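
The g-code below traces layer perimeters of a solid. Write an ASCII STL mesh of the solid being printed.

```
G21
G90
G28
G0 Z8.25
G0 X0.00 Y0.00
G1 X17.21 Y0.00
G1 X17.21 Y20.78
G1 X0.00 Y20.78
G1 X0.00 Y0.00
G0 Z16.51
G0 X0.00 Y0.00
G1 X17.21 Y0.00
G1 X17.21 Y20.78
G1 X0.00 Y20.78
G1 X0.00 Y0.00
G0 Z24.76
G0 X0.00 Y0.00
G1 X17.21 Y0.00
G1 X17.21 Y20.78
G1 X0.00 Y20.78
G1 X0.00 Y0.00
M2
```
solid part
  facet normal 0.0000 0.0000 -1.0000
    outer loop
      vertex 17.21 20.78 0.00
      vertex 17.21 0.00 0.00
      vertex 0.00 0.00 0.00
    endloop
  endfacet
  facet normal 0.0000 0.0000 -1.0000
    outer loop
      vertex 0.00 20.78 0.00
      vertex 17.21 20.78 0.00
      vertex 0.00 0.00 0.00
    endloop
  endfacet
  facet normal 0.0000 0.0000 1.0000
    outer loop
      vertex 0.00 0.00 24.76
      vertex 17.21 0.00 24.76
      vertex 17.21 20.78 24.76
    endloop
  endfacet
  facet normal 0.0000 0.0000 1.0000
    outer loop
      vertex 0.00 0.00 24.76
      vertex 17.21 20.78 24.76
      vertex 0.00 20.78 24.76
    endloop
  endfacet
  facet normal 0.0000 -1.0000 0.0000
    outer loop
      vertex 0.00 0.00 0.00
      vertex 17.21 0.00 0.00
      vertex 17.21 0.00 24.76
    endloop
  endfacet
  facet normal 0.0000 -1.0000 0.0000
    outer loop
      vertex 0.00 0.00 0.00
      vertex 17.21 0.00 24.76
      vertex 0.00 0.00 24.76
    endloop
  endfacet
  facet normal 0.0000 1.0000 0.0000
    outer loop
      vertex 17.21 20.78 24.76
      vertex 17.21 20.78 0.00
      vertex 0.00 20.78 0.00
    endloop
  endfacet
  facet normal 0.0000 1.0000 0.0000
    outer loop
      vertex 0.00 20.78 24.76
      vertex 17.21 20.78 24.76
      vertex 0.00 20.78 0.00
    endloop
  endfacet
  facet normal -1.0000 0.0000 0.0000
    outer loop
      vertex 0.00 20.78 24.76
      vertex 0.00 20.78 0.00
      vertex 0.00 0.00 0.00
    endloop
  endfacet
  facet normal -1.0000 0.0000 0.0000
    outer loop
      vertex 0.00 0.00 24.76
      vertex 0.00 20.78 24.76
      vertex 0.00 0.00 0.00
    endloop
  endfacet
  facet normal 1.0000 0.0000 0.0000
    outer loop
      vertex 17.21 0.00 0.00
      vertex 17.21 20.78 0.00
      vertex 17.21 20.78 24.76
    endloop
  endfacet
  facet normal 1.0000 0.0000 0.0000
    outer loop
      vertex 17.21 0.00 0.00
      vertex 17.21 20.78 24.76
      vertex 17.21 0.00 24.76
    endloop
  endfacet
endsolid part

The G0 Z moves step by Δz≈8.25 mm. Every layer's G1 loop is the same polygon, so the solid is a straight extrusion of it from z=0 to z≈24.8. Closing with flat bottom and top caps and triangulating gives 12 facets — a rectangular box, roughly 17.2 × 20.8 mm footprint and 24.8 mm tall.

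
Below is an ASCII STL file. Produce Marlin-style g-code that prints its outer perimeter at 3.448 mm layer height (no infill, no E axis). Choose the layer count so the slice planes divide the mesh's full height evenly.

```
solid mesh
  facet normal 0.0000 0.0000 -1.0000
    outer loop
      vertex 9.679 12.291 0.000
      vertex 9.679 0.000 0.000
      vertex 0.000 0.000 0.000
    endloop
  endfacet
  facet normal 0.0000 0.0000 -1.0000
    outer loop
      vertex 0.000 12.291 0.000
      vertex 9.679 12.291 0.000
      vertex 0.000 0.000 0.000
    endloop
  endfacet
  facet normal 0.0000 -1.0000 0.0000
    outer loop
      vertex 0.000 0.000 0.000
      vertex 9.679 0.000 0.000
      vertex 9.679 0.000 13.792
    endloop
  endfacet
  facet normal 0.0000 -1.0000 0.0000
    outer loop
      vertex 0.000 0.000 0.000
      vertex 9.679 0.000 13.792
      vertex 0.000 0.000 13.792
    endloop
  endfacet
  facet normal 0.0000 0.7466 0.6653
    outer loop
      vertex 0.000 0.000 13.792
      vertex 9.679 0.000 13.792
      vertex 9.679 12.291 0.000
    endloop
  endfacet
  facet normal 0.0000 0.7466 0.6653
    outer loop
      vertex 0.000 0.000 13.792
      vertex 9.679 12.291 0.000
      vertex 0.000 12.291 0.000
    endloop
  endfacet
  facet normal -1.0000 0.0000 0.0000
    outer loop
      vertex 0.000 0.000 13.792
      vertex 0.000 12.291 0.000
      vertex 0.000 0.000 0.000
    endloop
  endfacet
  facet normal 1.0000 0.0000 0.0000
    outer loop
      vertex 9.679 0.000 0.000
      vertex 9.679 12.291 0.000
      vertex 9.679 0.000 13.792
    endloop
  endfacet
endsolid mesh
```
; perimeter-only toolpath
G21 ; units = mm
G90 ; absolute positioning
G28 ; home
; layer 1
G0 Z3.448
G0 X0.000 Y0.000
G1 X9.679 Y0.000
G1 X9.679 Y9.218
G1 X0.000 Y9.218
G1 X0.000 Y0.000
; layer 2
G0 Z6.896
G0 X0.000 Y0.000
G1 X9.679 Y0.000
G1 X9.679 Y6.146
G1 X0.000 Y6.146
G1 X0.000 Y0.000
; layer 3
G0 Z10.344
G0 X0.000 Y0.000
G1 X9.679 Y0.000
G1 X9.679 Y3.073
G1 X0.000 Y3.073
G1 X0.000 Y0.000
M2 ; end

The solid is a wedge (ramp): 9.68 × 12.3 mm base, rising to 13.8 mm along the y=0 edge and sloping linearly to z=0 at y=12.3. Slicing at Δz = 3.448 mm — 4 equal slices spanning the solid's height, so layer i sits at z = i·h/4 — gives 3 non-empty perimeters. Each is a 4-segment closed polygon; G0 lifts to the layer z and rapids to the start vertex, then G1 traces the edges. The cross-section shrinks linearly with z (the slice at the apex is degenerate and omitted).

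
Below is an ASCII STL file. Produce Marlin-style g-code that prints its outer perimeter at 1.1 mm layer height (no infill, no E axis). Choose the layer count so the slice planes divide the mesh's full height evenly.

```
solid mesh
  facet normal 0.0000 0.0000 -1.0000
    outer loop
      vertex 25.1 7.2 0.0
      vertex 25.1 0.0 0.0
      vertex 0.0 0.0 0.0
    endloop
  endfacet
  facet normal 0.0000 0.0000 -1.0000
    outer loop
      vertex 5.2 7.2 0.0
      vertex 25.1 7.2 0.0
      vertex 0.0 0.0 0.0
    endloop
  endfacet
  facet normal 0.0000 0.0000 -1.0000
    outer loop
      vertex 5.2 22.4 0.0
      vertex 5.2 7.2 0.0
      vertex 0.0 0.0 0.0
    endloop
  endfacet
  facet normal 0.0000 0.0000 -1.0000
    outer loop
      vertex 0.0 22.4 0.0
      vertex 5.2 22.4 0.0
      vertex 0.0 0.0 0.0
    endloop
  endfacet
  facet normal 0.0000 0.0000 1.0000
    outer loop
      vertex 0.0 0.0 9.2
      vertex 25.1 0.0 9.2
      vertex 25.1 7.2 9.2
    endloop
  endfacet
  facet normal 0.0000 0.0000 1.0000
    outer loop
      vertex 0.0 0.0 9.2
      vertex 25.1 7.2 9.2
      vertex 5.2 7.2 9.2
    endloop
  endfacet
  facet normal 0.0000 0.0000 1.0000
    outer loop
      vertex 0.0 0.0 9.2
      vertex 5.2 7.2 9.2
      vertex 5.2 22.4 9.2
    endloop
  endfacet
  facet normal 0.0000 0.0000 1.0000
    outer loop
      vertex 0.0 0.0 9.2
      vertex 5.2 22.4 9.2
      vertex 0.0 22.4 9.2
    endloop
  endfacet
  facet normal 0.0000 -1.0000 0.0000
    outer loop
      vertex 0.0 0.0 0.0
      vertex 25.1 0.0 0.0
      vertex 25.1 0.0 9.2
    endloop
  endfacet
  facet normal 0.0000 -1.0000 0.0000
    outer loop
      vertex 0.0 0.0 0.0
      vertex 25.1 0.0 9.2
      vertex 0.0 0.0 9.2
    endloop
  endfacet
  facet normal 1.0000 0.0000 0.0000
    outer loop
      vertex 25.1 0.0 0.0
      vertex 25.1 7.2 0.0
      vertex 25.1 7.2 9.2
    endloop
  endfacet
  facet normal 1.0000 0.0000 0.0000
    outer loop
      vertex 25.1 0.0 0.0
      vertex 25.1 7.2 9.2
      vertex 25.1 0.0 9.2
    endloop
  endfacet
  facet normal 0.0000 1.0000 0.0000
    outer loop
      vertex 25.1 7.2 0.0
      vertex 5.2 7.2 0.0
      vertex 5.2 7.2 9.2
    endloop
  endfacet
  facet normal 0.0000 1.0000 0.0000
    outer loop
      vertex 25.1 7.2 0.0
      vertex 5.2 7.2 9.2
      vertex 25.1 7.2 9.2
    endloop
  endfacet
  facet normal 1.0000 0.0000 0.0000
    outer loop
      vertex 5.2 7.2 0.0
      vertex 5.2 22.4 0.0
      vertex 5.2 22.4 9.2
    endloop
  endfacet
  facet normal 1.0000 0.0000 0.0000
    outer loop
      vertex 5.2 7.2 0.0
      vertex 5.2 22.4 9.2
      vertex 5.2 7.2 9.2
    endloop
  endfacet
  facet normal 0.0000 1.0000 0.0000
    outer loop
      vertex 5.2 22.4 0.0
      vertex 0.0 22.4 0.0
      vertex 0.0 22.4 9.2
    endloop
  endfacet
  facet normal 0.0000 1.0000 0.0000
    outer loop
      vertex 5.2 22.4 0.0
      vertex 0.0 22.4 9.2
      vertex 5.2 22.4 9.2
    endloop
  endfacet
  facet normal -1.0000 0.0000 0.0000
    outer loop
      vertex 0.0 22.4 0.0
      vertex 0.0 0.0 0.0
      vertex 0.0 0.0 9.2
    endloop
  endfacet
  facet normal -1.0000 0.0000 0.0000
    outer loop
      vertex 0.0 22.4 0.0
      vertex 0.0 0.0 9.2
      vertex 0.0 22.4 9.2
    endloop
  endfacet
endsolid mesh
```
; perimeter-only toolpath
G21 ; units = mm
G90 ; absolute positioning
G28 ; home
; layer 1
G0 Z1.1
G0 X0.0 Y0.0
G1 X25.1 Y0.0
G1 X25.1 Y7.2
G1 X5.2 Y7.2
G1 X5.2 Y22.4
G1 X0.0 Y22.4
G1 X0.0 Y0.0
; layer 2
G0 Z2.3
G0 X0.0 Y0.0
G1 X25.1 Y0.0
G1 X25.1 Y7.2
G1 X5.2 Y7.2
G1 X5.2 Y22.4
G1 X0.0 Y22.4
G1 X0.0 Y0.0
; layer 3
G0 Z3.4
G0 X0.0 Y0.0
G1 X25.1 Y0.0
G1 X25.1 Y7.2
G1 X5.2 Y7.2
G1 X5.2 Y22.4
G1 X0.0 Y22.4
G1 X0.0 Y0.0
; layer 4
G0 Z4.6
G0 X0.0 Y0.0
G1 X25.1 Y0.0
G1 X25.1 Y7.2
G1 X5.2 Y7.2
G1 X5.2 Y22.4
G1 X0.0 Y22.4
G1 X0.0 Y0.0
; layer 5
G0 Z5.8
G0 X0.0 Y0.0
G1 X25.1 Y0.0
G1 X25.1 Y7.2
G1 X5.2 Y7.2
G1 X5.2 Y22.4
G1 X0.0 Y22.4
G1 X0.0 Y0.0
; layer 6
G0 Z6.9
G0 X0.0 Y0.0
G1 X25.1 Y0.0
G1 X25.1 Y7.2
G1 X5.2 Y7.2
G1 X5.2 Y22.4
G1 X0.0 Y22.4
G1 X0.0 Y0.0
; layer 7
G0 Z8.0
G0 X0.0 Y0.0
G1 X25.1 Y0.0
G1 X25.1 Y7.2
G1 X5.2 Y7.2
G1 X5.2 Y22.4
G1 X0.0 Y22.4
G1 X0.0 Y0.0
; layer 8
G0 Z9.2
G0 X0.0 Y0.0
G1 X25.1 Y0.0
G1 X25.1 Y7.2
G1 X5.2 Y7.2
G1 X5.2 Y22.4
G1 X0.0 Y22.4
G1 X0.0 Y0.0
M2 ; end

The solid is an L-shaped prism: outer 25.1 × 22.4 mm, arm thicknesses ≈ 7.2 mm (horizontal) and 5.2 mm (vertical), extruded 9.2 mm in z. Slicing at Δz = 1.1 mm — 8 equal slices spanning the solid's height, so layer i sits at z = i·h/8 — gives 8 non-empty perimeters. Each is a 6-segment closed polygon; G0 lifts to the layer z and rapids to the start vertex, then G1 traces the edges.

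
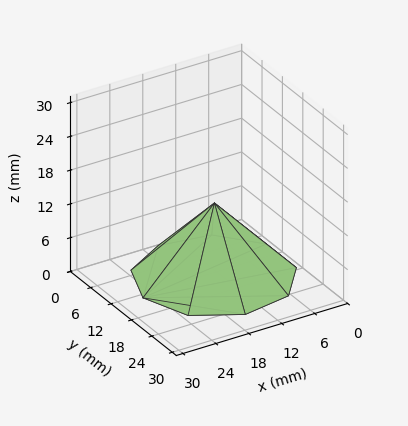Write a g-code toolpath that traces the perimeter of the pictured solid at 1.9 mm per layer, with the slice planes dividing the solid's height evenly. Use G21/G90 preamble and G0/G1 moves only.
Reading the render: the shape is a regular 9-sided pyramid, base circumscribed radius ≈ 13 mm, apex at z ≈ 13 mm (dimensions read to the nearest mm from the axis ticks). For the g-code, the solid's height is divided into equal slices at the stated Δz and each level perimeter traced with G1 moves after a G0 lift.

; perimeter-only toolpath
G21 ; units = mm
G90 ; absolute positioning
G28 ; home
; layer 1
G0 Z1.9
G0 X24.1 Y13.0
G1 X21.6 Y20.2
G1 X15.0 Y24.0
G1 X7.4 Y22.7
G1 X2.5 Y16.8
G1 X2.5 Y9.2
G1 X7.4 Y3.3
G1 X15.0 Y2.0
G1 X21.6 Y5.8
G1 X24.1 Y13.0
; layer 2
G0 Z3.7
G0 X22.3 Y13.0
G1 X20.1 Y19.0
G1 X14.6 Y22.1
G1 X8.4 Y21.1
G1 X4.3 Y16.1
G1 X4.3 Y9.9
G1 X8.4 Y4.9
G1 X14.6 Y3.9
G1 X20.1 Y7.0
G1 X22.3 Y13.0
; layer 3
G0 Z5.6
G0 X20.4 Y13.0
G1 X18.7 Y17.8
G1 X14.3 Y20.3
G1 X9.3 Y19.5
G1 X6.0 Y15.5
G1 X6.0 Y10.5
G1 X9.3 Y6.5
G1 X14.3 Y5.7
G1 X18.7 Y8.2
G1 X20.4 Y13.0
; layer 4
G0 Z7.4
G0 X18.6 Y13.0
G1 X17.3 Y16.6
G1 X14.0 Y18.5
G1 X10.2 Y17.8
G1 X7.8 Y14.9
G1 X7.8 Y11.1
G1 X10.2 Y8.2
G1 X14.0 Y7.5
G1 X17.3 Y9.4
G1 X18.6 Y13.0
; layer 5
G0 Z9.3
G0 X16.7 Y13.0
G1 X15.9 Y15.4
G1 X13.7 Y16.7
G1 X11.1 Y16.2
G1 X9.5 Y14.3
G1 X9.5 Y11.7
G1 X11.1 Y9.8
G1 X13.7 Y9.3
G1 X15.9 Y10.6
G1 X16.7 Y13.0
; layer 6
G0 Z11.1
G0 X14.9 Y13.0
G1 X14.4 Y14.2
G1 X13.3 Y14.8
G1 X12.1 Y14.6
G1 X11.3 Y13.6
G1 X11.3 Y12.4
G1 X12.1 Y11.4
G1 X13.3 Y11.2
G1 X14.4 Y11.8
G1 X14.9 Y13.0
M2 ; end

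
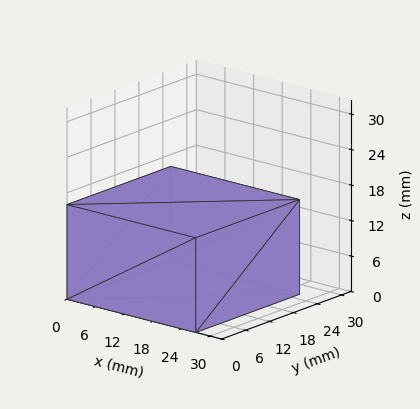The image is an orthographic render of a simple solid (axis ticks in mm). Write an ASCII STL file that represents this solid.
Reading the render: the shape is a rectangular box, roughly 27 × 26 mm footprint and 16 mm tall (dimensions read to the nearest mm from the axis ticks). For the STL, each face is triangulated and given an outward normal.

solid part
  facet normal 0.0000 0.0000 -1.0000
    outer loop
      vertex 27.0 26.0 0.0
      vertex 27.0 0.0 0.0
      vertex 0.0 0.0 0.0
    endloop
  endfacet
  facet normal 0.0000 0.0000 -1.0000
    outer loop
      vertex 0.0 26.0 0.0
      vertex 27.0 26.0 0.0
      vertex 0.0 0.0 0.0
    endloop
  endfacet
  facet normal 0.0000 0.0000 1.0000
    outer loop
      vertex 0.0 0.0 16.0
      vertex 27.0 0.0 16.0
      vertex 27.0 26.0 16.0
    endloop
  endfacet
  facet normal 0.0000 0.0000 1.0000
    outer loop
      vertex 0.0 0.0 16.0
      vertex 27.0 26.0 16.0
      vertex 0.0 26.0 16.0
    endloop
  endfacet
  facet normal 0.0000 -1.0000 0.0000
    outer loop
      vertex 0.0 0.0 0.0
      vertex 27.0 0.0 0.0
      vertex 27.0 0.0 16.0
    endloop
  endfacet
  facet normal 0.0000 -1.0000 0.0000
    outer loop
      vertex 0.0 0.0 0.0
      vertex 27.0 0.0 16.0
      vertex 0.0 0.0 16.0
    endloop
  endfacet
  facet normal 0.0000 1.0000 0.0000
    outer loop
      vertex 27.0 26.0 16.0
      vertex 27.0 26.0 0.0
      vertex 0.0 26.0 0.0
    endloop
  endfacet
  facet normal 0.0000 1.0000 0.0000
    outer loop
      vertex 0.0 26.0 16.0
      vertex 27.0 26.0 16.0
      vertex 0.0 26.0 0.0
    endloop
  endfacet
  facet normal -1.0000 0.0000 0.0000
    outer loop
      vertex 0.0 26.0 16.0
      vertex 0.0 26.0 0.0
      vertex 0.0 0.0 0.0
    endloop
  endfacet
  facet normal -1.0000 0.0000 0.0000
    outer loop
      vertex 0.0 0.0 16.0
      vertex 0.0 26.0 16.0
      vertex 0.0 0.0 0.0
    endloop
  endfacet
  facet normal 1.0000 0.0000 0.0000
    outer loop
      vertex 27.0 0.0 0.0
      vertex 27.0 26.0 0.0
      vertex 27.0 26.0 16.0
    endloop
  endfacet
  facet normal 1.0000 0.0000 0.0000
    outer loop
      vertex 27.0 0.0 0.0
      vertex 27.0 26.0 16.0
      vertex 27.0 0.0 16.0
    endloop
  endfacet
endsolid part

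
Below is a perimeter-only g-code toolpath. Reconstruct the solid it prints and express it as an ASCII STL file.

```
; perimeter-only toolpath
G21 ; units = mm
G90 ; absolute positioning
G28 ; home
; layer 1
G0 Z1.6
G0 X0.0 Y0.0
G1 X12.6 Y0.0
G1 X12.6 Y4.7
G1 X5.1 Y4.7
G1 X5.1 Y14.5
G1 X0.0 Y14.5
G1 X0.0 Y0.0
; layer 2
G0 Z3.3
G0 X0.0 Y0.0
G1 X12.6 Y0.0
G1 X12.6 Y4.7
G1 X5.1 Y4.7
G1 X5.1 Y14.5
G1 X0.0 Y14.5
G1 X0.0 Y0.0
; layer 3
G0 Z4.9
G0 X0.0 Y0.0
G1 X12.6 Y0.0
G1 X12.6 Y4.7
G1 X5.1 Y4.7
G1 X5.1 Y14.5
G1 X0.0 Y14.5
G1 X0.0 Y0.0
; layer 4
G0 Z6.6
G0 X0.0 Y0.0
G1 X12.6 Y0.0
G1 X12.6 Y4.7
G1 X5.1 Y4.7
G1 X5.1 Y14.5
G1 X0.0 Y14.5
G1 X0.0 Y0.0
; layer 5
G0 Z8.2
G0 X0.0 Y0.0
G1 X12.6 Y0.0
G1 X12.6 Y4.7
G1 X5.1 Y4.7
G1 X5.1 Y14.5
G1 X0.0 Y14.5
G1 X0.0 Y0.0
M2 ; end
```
solid part
  facet normal 0.0000 0.0000 -1.0000
    outer loop
      vertex 12.6 4.7 0.0
      vertex 12.6 0.0 0.0
      vertex 0.0 0.0 0.0
    endloop
  endfacet
  facet normal 0.0000 0.0000 -1.0000
    outer loop
      vertex 5.1 4.7 0.0
      vertex 12.6 4.7 0.0
      vertex 0.0 0.0 0.0
    endloop
  endfacet
  facet normal 0.0000 0.0000 -1.0000
    outer loop
      vertex 5.1 14.5 0.0
      vertex 5.1 4.7 0.0
      vertex 0.0 0.0 0.0
    endloop
  endfacet
  facet normal 0.0000 0.0000 -1.0000
    outer loop
      vertex 0.0 14.5 0.0
      vertex 5.1 14.5 0.0
      vertex 0.0 0.0 0.0
    endloop
  endfacet
  facet normal 0.0000 0.0000 1.0000
    outer loop
      vertex 0.0 0.0 8.2
      vertex 12.6 0.0 8.2
      vertex 12.6 4.7 8.2
    endloop
  endfacet
  facet normal 0.0000 0.0000 1.0000
    outer loop
      vertex 0.0 0.0 8.2
      vertex 12.6 4.7 8.2
      vertex 5.1 4.7 8.2
    endloop
  endfacet
  facet normal 0.0000 0.0000 1.0000
    outer loop
      vertex 0.0 0.0 8.2
      vertex 5.1 4.7 8.2
      vertex 5.1 14.5 8.2
    endloop
  endfacet
  facet normal 0.0000 0.0000 1.0000
    outer loop
      vertex 0.0 0.0 8.2
      vertex 5.1 14.5 8.2
      vertex 0.0 14.5 8.2
    endloop
  endfacet
  facet normal 0.0000 -1.0000 0.0000
    outer loop
      vertex 0.0 0.0 0.0
      vertex 12.6 0.0 0.0
      vertex 12.6 0.0 8.2
    endloop
  endfacet
  facet normal 0.0000 -1.0000 0.0000
    outer loop
      vertex 0.0 0.0 0.0
      vertex 12.6 0.0 8.2
      vertex 0.0 0.0 8.2
    endloop
  endfacet
  facet normal 1.0000 0.0000 0.0000
    outer loop
      vertex 12.6 0.0 0.0
      vertex 12.6 4.7 0.0
      vertex 12.6 4.7 8.2
    endloop
  endfacet
  facet normal 1.0000 0.0000 0.0000
    outer loop
      vertex 12.6 0.0 0.0
      vertex 12.6 4.7 8.2
      vertex 12.6 0.0 8.2
    endloop
  endfacet
  facet normal 0.0000 1.0000 0.0000
    outer loop
      vertex 12.6 4.7 0.0
      vertex 5.1 4.7 0.0
      vertex 5.1 4.7 8.2
    endloop
  endfacet
  facet normal 0.0000 1.0000 0.0000
    outer loop
      vertex 12.6 4.7 0.0
      vertex 5.1 4.7 8.2
      vertex 12.6 4.7 8.2
    endloop
  endfacet
  facet normal 1.0000 0.0000 0.0000
    outer loop
      vertex 5.1 4.7 0.0
      vertex 5.1 14.5 0.0
      vertex 5.1 14.5 8.2
    endloop
  endfacet
  facet normal 1.0000 0.0000 0.0000
    outer loop
      vertex 5.1 4.7 0.0
      vertex 5.1 14.5 8.2
      vertex 5.1 4.7 8.2
    endloop
  endfacet
  facet normal 0.0000 1.0000 0.0000
    outer loop
      vertex 5.1 14.5 0.0
      vertex 0.0 14.5 0.0
      vertex 0.0 14.5 8.2
    endloop
  endfacet
  facet normal 0.0000 1.0000 0.0000
    outer loop
      vertex 5.1 14.5 0.0
      vertex 0.0 14.5 8.2
      vertex 5.1 14.5 8.2
    endloop
  endfacet
  facet normal -1.0000 0.0000 0.0000
    outer loop
      vertex 0.0 14.5 0.0
      vertex 0.0 0.0 0.0
      vertex 0.0 0.0 8.2
    endloop
  endfacet
  facet normal -1.0000 0.0000 0.0000
    outer loop
      vertex 0.0 14.5 0.0
      vertex 0.0 0.0 8.2
      vertex 0.0 14.5 8.2
    endloop
  endfacet
endsolid part

The G0 Z moves step by Δz≈1.6 mm. Every layer's G1 loop is the same polygon, so the solid is a straight extrusion of it from z=0 to z≈8.2. Closing with flat bottom and top caps and triangulating gives 20 facets — an L-shaped prism: outer 12.6 × 14.5 mm, arm thicknesses ≈ 4.7 mm (horizontal) and 5.1 mm (vertical), extruded 8.2 mm in z.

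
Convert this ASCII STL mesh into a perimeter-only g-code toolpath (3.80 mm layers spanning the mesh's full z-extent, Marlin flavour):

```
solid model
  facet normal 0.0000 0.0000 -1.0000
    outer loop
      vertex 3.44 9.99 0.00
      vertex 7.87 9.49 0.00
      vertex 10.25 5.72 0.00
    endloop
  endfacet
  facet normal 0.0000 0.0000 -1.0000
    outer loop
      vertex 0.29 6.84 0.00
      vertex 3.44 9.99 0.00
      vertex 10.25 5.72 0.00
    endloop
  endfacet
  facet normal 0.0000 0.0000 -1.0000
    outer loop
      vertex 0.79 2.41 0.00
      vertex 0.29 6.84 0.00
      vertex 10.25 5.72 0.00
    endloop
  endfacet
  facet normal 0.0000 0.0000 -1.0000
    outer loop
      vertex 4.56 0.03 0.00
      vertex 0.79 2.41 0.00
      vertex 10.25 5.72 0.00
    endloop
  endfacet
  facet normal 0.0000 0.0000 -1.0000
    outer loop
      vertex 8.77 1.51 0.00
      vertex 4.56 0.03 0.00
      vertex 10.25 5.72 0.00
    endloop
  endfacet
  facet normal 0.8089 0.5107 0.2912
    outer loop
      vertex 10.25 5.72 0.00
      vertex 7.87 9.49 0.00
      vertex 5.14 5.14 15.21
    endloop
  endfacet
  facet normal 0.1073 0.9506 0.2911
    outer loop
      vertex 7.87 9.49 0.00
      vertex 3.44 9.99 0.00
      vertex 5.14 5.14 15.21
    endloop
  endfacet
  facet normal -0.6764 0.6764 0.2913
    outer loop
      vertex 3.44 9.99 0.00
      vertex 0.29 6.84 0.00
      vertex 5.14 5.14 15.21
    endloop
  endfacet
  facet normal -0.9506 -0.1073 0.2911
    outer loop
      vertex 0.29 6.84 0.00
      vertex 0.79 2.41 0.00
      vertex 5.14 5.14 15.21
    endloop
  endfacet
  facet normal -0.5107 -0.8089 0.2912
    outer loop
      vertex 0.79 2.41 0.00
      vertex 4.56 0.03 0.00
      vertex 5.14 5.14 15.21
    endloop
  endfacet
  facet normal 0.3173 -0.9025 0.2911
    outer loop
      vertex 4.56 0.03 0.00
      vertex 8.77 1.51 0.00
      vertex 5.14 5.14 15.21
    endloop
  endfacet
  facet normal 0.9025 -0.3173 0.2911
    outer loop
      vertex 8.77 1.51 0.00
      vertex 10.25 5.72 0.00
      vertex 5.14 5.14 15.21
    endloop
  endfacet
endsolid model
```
; perimeter-only toolpath
G21 ; units = mm
G90 ; absolute positioning
G28 ; home
; layer 1
G0 Z3.80
G0 X8.97 Y5.58
G1 X7.19 Y8.40
G1 X3.87 Y8.78
G1 X1.50 Y6.42
G1 X1.88 Y3.09
G1 X4.71 Y1.31
G1 X7.86 Y2.42
G1 X8.97 Y5.58
; layer 2
G0 Z7.61
G0 X7.70 Y5.43
G1 X6.50 Y7.31
G1 X4.29 Y7.56
G1 X2.71 Y5.99
G1 X2.96 Y3.77
G1 X4.85 Y2.58
G1 X6.96 Y3.32
G1 X7.70 Y5.43
; layer 3
G0 Z11.41
G0 X6.42 Y5.28
G1 X5.82 Y6.23
G1 X4.71 Y6.35
G1 X3.93 Y5.56
G1 X4.05 Y4.46
G1 X4.99 Y3.86
G1 X6.05 Y4.23
G1 X6.42 Y5.28
M2 ; end

The solid is a regular 7-sided pyramid, base circumscribed radius ≈ 5.14 mm, apex at z ≈ 15.2 mm. Slicing at Δz = 3.80 mm — 4 equal slices spanning the solid's height, so layer i sits at z = i·h/4 — gives 3 non-empty perimeters. Each is a 7-segment closed polygon; G0 lifts to the layer z and rapids to the start vertex, then G1 traces the edges. The cross-section shrinks linearly with z (the slice at the apex is degenerate and omitted).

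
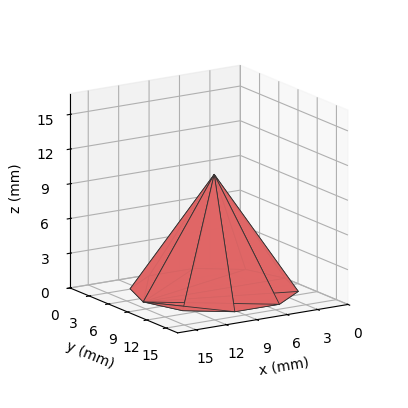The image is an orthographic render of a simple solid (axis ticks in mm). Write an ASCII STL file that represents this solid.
Reading the render: the shape is a regular 10-sided pyramid, base circumscribed radius ≈ 7 mm, apex at z ≈ 10 mm (dimensions read to the nearest mm from the axis ticks). For the STL, each face is triangulated and given an outward normal.

solid part
  facet normal 0.0000 0.0000 -1.0000
    outer loop
      vertex 9.2 13.7 0.0
      vertex 12.7 11.1 0.0
      vertex 14.0 7.0 0.0
    endloop
  endfacet
  facet normal 0.0000 0.0000 -1.0000
    outer loop
      vertex 4.8 13.7 0.0
      vertex 9.2 13.7 0.0
      vertex 14.0 7.0 0.0
    endloop
  endfacet
  facet normal 0.0000 0.0000 -1.0000
    outer loop
      vertex 1.3 11.1 0.0
      vertex 4.8 13.7 0.0
      vertex 14.0 7.0 0.0
    endloop
  endfacet
  facet normal 0.0000 0.0000 -1.0000
    outer loop
      vertex 0.0 7.0 0.0
      vertex 1.3 11.1 0.0
      vertex 14.0 7.0 0.0
    endloop
  endfacet
  facet normal 0.0000 0.0000 -1.0000
    outer loop
      vertex 1.3 2.9 0.0
      vertex 0.0 7.0 0.0
      vertex 14.0 7.0 0.0
    endloop
  endfacet
  facet normal 0.0000 0.0000 -1.0000
    outer loop
      vertex 4.8 0.3 0.0
      vertex 1.3 2.9 0.0
      vertex 14.0 7.0 0.0
    endloop
  endfacet
  facet normal 0.0000 0.0000 -1.0000
    outer loop
      vertex 9.2 0.3 0.0
      vertex 4.8 0.3 0.0
      vertex 14.0 7.0 0.0
    endloop
  endfacet
  facet normal 0.0000 0.0000 -1.0000
    outer loop
      vertex 12.7 2.9 0.0
      vertex 9.2 0.3 0.0
      vertex 14.0 7.0 0.0
    endloop
  endfacet
  facet normal 0.7929 0.2514 0.5550
    outer loop
      vertex 14.0 7.0 0.0
      vertex 12.7 11.1 0.0
      vertex 7.0 7.0 10.0
    endloop
  endfacet
  facet normal 0.4956 0.6672 0.5561
    outer loop
      vertex 12.7 11.1 0.0
      vertex 9.2 13.7 0.0
      vertex 7.0 7.0 10.0
    endloop
  endfacet
  facet normal 0.0000 0.8308 0.5566
    outer loop
      vertex 9.2 13.7 0.0
      vertex 4.8 13.7 0.0
      vertex 7.0 7.0 10.0
    endloop
  endfacet
  facet normal -0.4956 0.6672 0.5561
    outer loop
      vertex 4.8 13.7 0.0
      vertex 1.3 11.1 0.0
      vertex 7.0 7.0 10.0
    endloop
  endfacet
  facet normal -0.7929 0.2514 0.5550
    outer loop
      vertex 1.3 11.1 0.0
      vertex 0.0 7.0 0.0
      vertex 7.0 7.0 10.0
    endloop
  endfacet
  facet normal -0.7929 -0.2514 0.5550
    outer loop
      vertex 0.0 7.0 0.0
      vertex 1.3 2.9 0.0
      vertex 7.0 7.0 10.0
    endloop
  endfacet
  facet normal -0.4956 -0.6672 0.5561
    outer loop
      vertex 1.3 2.9 0.0
      vertex 4.8 0.3 0.0
      vertex 7.0 7.0 10.0
    endloop
  endfacet
  facet normal 0.0000 -0.8308 0.5566
    outer loop
      vertex 4.8 0.3 0.0
      vertex 9.2 0.3 0.0
      vertex 7.0 7.0 10.0
    endloop
  endfacet
  facet normal 0.4956 -0.6672 0.5561
    outer loop
      vertex 9.2 0.3 0.0
      vertex 12.7 2.9 0.0
      vertex 7.0 7.0 10.0
    endloop
  endfacet
  facet normal 0.7929 -0.2514 0.5550
    outer loop
      vertex 12.7 2.9 0.0
      vertex 14.0 7.0 0.0
      vertex 7.0 7.0 10.0
    endloop
  endfacet
endsolid part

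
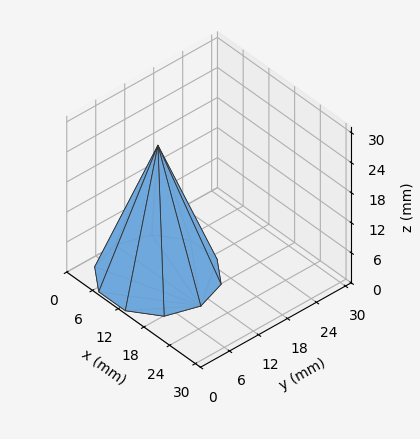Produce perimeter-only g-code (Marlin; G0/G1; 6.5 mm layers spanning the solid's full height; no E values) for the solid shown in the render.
Reading the render: the shape is a regular 10-sided pyramid, base circumscribed radius ≈ 10 mm, apex at z ≈ 26 mm (dimensions read to the nearest mm from the axis ticks). For the g-code, the solid's height is divided into equal slices at the stated Δz and each level perimeter traced with G1 moves after a G0 lift.

; perimeter-only toolpath
G21 ; units = mm
G90 ; absolute positioning
G28 ; home
; layer 1
G0 Z6.5
G0 X17.5 Y10.0
G1 X16.1 Y14.4
G1 X12.3 Y17.1
G1 X7.7 Y17.1
G1 X3.9 Y14.4
G1 X2.5 Y10.0
G1 X3.9 Y5.6
G1 X7.7 Y2.9
G1 X12.3 Y2.9
G1 X16.1 Y5.6
G1 X17.5 Y10.0
; layer 2
G0 Z13.0
G0 X15.0 Y10.0
G1 X14.1 Y12.9
G1 X11.6 Y14.8
G1 X8.4 Y14.8
G1 X6.0 Y12.9
G1 X5.0 Y10.0
G1 X6.0 Y7.0
G1 X8.4 Y5.2
G1 X11.6 Y5.2
G1 X14.1 Y7.0
G1 X15.0 Y10.0
; layer 3
G0 Z19.5
G0 X12.5 Y10.0
G1 X12.0 Y11.5
G1 X10.8 Y12.4
G1 X9.2 Y12.4
G1 X8.0 Y11.5
G1 X7.5 Y10.0
G1 X8.0 Y8.5
G1 X9.2 Y7.6
G1 X10.8 Y7.6
G1 X12.0 Y8.5
G1 X12.5 Y10.0
M2 ; end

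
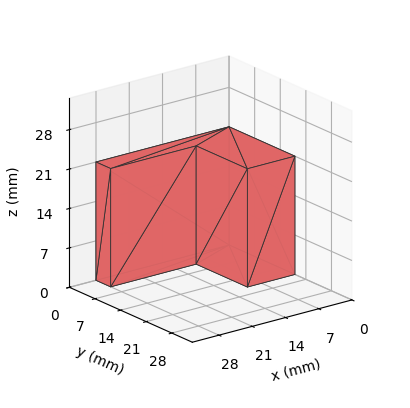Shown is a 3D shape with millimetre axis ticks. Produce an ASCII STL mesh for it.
Reading the render: the shape is an L-shaped prism: outer 28 × 18 mm, arm thicknesses ≈ 4 mm (horizontal) and 10 mm (vertical), extruded 21 mm in z (dimensions read to the nearest mm from the axis ticks). For the STL, each face is triangulated and given an outward normal.

solid part
  facet normal 0.0000 0.0000 -1.0000
    outer loop
      vertex 28.000 4.000 0.000
      vertex 28.000 0.000 0.000
      vertex 0.000 0.000 0.000
    endloop
  endfacet
  facet normal 0.0000 0.0000 -1.0000
    outer loop
      vertex 10.000 4.000 0.000
      vertex 28.000 4.000 0.000
      vertex 0.000 0.000 0.000
    endloop
  endfacet
  facet normal 0.0000 0.0000 -1.0000
    outer loop
      vertex 10.000 18.000 0.000
      vertex 10.000 4.000 0.000
      vertex 0.000 0.000 0.000
    endloop
  endfacet
  facet normal 0.0000 0.0000 -1.0000
    outer loop
      vertex 0.000 18.000 0.000
      vertex 10.000 18.000 0.000
      vertex 0.000 0.000 0.000
    endloop
  endfacet
  facet normal 0.0000 0.0000 1.0000
    outer loop
      vertex 0.000 0.000 21.000
      vertex 28.000 0.000 21.000
      vertex 28.000 4.000 21.000
    endloop
  endfacet
  facet normal 0.0000 0.0000 1.0000
    outer loop
      vertex 0.000 0.000 21.000
      vertex 28.000 4.000 21.000
      vertex 10.000 4.000 21.000
    endloop
  endfacet
  facet normal 0.0000 0.0000 1.0000
    outer loop
      vertex 0.000 0.000 21.000
      vertex 10.000 4.000 21.000
      vertex 10.000 18.000 21.000
    endloop
  endfacet
  facet normal 0.0000 0.0000 1.0000
    outer loop
      vertex 0.000 0.000 21.000
      vertex 10.000 18.000 21.000
      vertex 0.000 18.000 21.000
    endloop
  endfacet
  facet normal 0.0000 -1.0000 0.0000
    outer loop
      vertex 0.000 0.000 0.000
      vertex 28.000 0.000 0.000
      vertex 28.000 0.000 21.000
    endloop
  endfacet
  facet normal 0.0000 -1.0000 0.0000
    outer loop
      vertex 0.000 0.000 0.000
      vertex 28.000 0.000 21.000
      vertex 0.000 0.000 21.000
    endloop
  endfacet
  facet normal 1.0000 0.0000 0.0000
    outer loop
      vertex 28.000 0.000 0.000
      vertex 28.000 4.000 0.000
      vertex 28.000 4.000 21.000
    endloop
  endfacet
  facet normal 1.0000 0.0000 0.0000
    outer loop
      vertex 28.000 0.000 0.000
      vertex 28.000 4.000 21.000
      vertex 28.000 0.000 21.000
    endloop
  endfacet
  facet normal 0.0000 1.0000 0.0000
    outer loop
      vertex 28.000 4.000 0.000
      vertex 10.000 4.000 0.000
      vertex 10.000 4.000 21.000
    endloop
  endfacet
  facet normal 0.0000 1.0000 0.0000
    outer loop
      vertex 28.000 4.000 0.000
      vertex 10.000 4.000 21.000
      vertex 28.000 4.000 21.000
    endloop
  endfacet
  facet normal 1.0000 0.0000 0.0000
    outer loop
      vertex 10.000 4.000 0.000
      vertex 10.000 18.000 0.000
      vertex 10.000 18.000 21.000
    endloop
  endfacet
  facet normal 1.0000 0.0000 0.0000
    outer loop
      vertex 10.000 4.000 0.000
      vertex 10.000 18.000 21.000
      vertex 10.000 4.000 21.000
    endloop
  endfacet
  facet normal 0.0000 1.0000 0.0000
    outer loop
      vertex 10.000 18.000 0.000
      vertex 0.000 18.000 0.000
      vertex 0.000 18.000 21.000
    endloop
  endfacet
  facet normal 0.0000 1.0000 0.0000
    outer loop
      vertex 10.000 18.000 0.000
      vertex 0.000 18.000 21.000
      vertex 10.000 18.000 21.000
    endloop
  endfacet
  facet normal -1.0000 0.0000 0.0000
    outer loop
      vertex 0.000 18.000 0.000
      vertex 0.000 0.000 0.000
      vertex 0.000 0.000 21.000
    endloop
  endfacet
  facet normal -1.0000 0.0000 0.0000
    outer loop
      vertex 0.000 18.000 0.000
      vertex 0.000 0.000 21.000
      vertex 0.000 18.000 21.000
    endloop
  endfacet
endsolid part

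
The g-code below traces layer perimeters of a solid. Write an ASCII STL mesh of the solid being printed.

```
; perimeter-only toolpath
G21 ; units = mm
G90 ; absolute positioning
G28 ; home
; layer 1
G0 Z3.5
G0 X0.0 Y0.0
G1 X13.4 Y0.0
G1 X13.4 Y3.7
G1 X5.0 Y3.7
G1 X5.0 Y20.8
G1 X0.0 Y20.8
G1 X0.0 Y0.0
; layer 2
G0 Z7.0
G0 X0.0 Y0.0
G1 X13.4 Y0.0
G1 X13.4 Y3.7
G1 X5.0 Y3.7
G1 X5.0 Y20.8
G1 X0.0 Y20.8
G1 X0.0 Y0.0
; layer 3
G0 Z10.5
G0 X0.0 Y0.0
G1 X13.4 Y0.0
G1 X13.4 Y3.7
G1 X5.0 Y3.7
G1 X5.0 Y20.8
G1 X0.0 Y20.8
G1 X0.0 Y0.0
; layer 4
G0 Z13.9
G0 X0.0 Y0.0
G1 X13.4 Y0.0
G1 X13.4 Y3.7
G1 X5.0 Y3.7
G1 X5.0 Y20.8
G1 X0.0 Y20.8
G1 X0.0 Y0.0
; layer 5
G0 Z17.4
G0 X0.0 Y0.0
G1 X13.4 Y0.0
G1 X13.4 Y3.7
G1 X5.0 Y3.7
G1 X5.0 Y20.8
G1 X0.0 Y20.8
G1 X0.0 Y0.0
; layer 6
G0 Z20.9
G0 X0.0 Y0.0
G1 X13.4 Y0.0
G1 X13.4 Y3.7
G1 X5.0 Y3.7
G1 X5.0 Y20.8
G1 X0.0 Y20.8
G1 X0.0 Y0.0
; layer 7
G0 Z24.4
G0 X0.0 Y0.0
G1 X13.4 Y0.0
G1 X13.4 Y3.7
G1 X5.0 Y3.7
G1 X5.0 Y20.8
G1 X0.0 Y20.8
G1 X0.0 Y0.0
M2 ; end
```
solid part
  facet normal 0.0000 0.0000 -1.0000
    outer loop
      vertex 13.4 3.7 0.0
      vertex 13.4 0.0 0.0
      vertex 0.0 0.0 0.0
    endloop
  endfacet
  facet normal 0.0000 0.0000 -1.0000
    outer loop
      vertex 5.0 3.7 0.0
      vertex 13.4 3.7 0.0
      vertex 0.0 0.0 0.0
    endloop
  endfacet
  facet normal 0.0000 0.0000 -1.0000
    outer loop
      vertex 5.0 20.8 0.0
      vertex 5.0 3.7 0.0
      vertex 0.0 0.0 0.0
    endloop
  endfacet
  facet normal 0.0000 0.0000 -1.0000
    outer loop
      vertex 0.0 20.8 0.0
      vertex 5.0 20.8 0.0
      vertex 0.0 0.0 0.0
    endloop
  endfacet
  facet normal 0.0000 0.0000 1.0000
    outer loop
      vertex 0.0 0.0 24.4
      vertex 13.4 0.0 24.4
      vertex 13.4 3.7 24.4
    endloop
  endfacet
  facet normal 0.0000 0.0000 1.0000
    outer loop
      vertex 0.0 0.0 24.4
      vertex 13.4 3.7 24.4
      vertex 5.0 3.7 24.4
    endloop
  endfacet
  facet normal 0.0000 0.0000 1.0000
    outer loop
      vertex 0.0 0.0 24.4
      vertex 5.0 3.7 24.4
      vertex 5.0 20.8 24.4
    endloop
  endfacet
  facet normal 0.0000 0.0000 1.0000
    outer loop
      vertex 0.0 0.0 24.4
      vertex 5.0 20.8 24.4
      vertex 0.0 20.8 24.4
    endloop
  endfacet
  facet normal 0.0000 -1.0000 0.0000
    outer loop
      vertex 0.0 0.0 0.0
      vertex 13.4 0.0 0.0
      vertex 13.4 0.0 24.4
    endloop
  endfacet
  facet normal 0.0000 -1.0000 0.0000
    outer loop
      vertex 0.0 0.0 0.0
      vertex 13.4 0.0 24.4
      vertex 0.0 0.0 24.4
    endloop
  endfacet
  facet normal 1.0000 0.0000 0.0000
    outer loop
      vertex 13.4 0.0 0.0
      vertex 13.4 3.7 0.0
      vertex 13.4 3.7 24.4
    endloop
  endfacet
  facet normal 1.0000 0.0000 0.0000
    outer loop
      vertex 13.4 0.0 0.0
      vertex 13.4 3.7 24.4
      vertex 13.4 0.0 24.4
    endloop
  endfacet
  facet normal 0.0000 1.0000 0.0000
    outer loop
      vertex 13.4 3.7 0.0
      vertex 5.0 3.7 0.0
      vertex 5.0 3.7 24.4
    endloop
  endfacet
  facet normal 0.0000 1.0000 0.0000
    outer loop
      vertex 13.4 3.7 0.0
      vertex 5.0 3.7 24.4
      vertex 13.4 3.7 24.4
    endloop
  endfacet
  facet normal 1.0000 0.0000 0.0000
    outer loop
      vertex 5.0 3.7 0.0
      vertex 5.0 20.8 0.0
      vertex 5.0 20.8 24.4
    endloop
  endfacet
  facet normal 1.0000 0.0000 0.0000
    outer loop
      vertex 5.0 3.7 0.0
      vertex 5.0 20.8 24.4
      vertex 5.0 3.7 24.4
    endloop
  endfacet
  facet normal 0.0000 1.0000 0.0000
    outer loop
      vertex 5.0 20.8 0.0
      vertex 0.0 20.8 0.0
      vertex 0.0 20.8 24.4
    endloop
  endfacet
  facet normal 0.0000 1.0000 0.0000
    outer loop
      vertex 5.0 20.8 0.0
      vertex 0.0 20.8 24.4
      vertex 5.0 20.8 24.4
    endloop
  endfacet
  facet normal -1.0000 0.0000 0.0000
    outer loop
      vertex 0.0 20.8 0.0
      vertex 0.0 0.0 0.0
      vertex 0.0 0.0 24.4
    endloop
  endfacet
  facet normal -1.0000 0.0000 0.0000
    outer loop
      vertex 0.0 20.8 0.0
      vertex 0.0 0.0 24.4
      vertex 0.0 20.8 24.4
    endloop
  endfacet
endsolid part

The G0 Z moves step by Δz≈3.5 mm. Every layer's G1 loop is the same polygon, so the solid is a straight extrusion of it from z=0 to z≈24.4. Closing with flat bottom and top caps and triangulating gives 20 facets — an L-shaped prism: outer 13.4 × 20.8 mm, arm thicknesses ≈ 3.7 mm (horizontal) and 5 mm (vertical), extruded 24.4 mm in z.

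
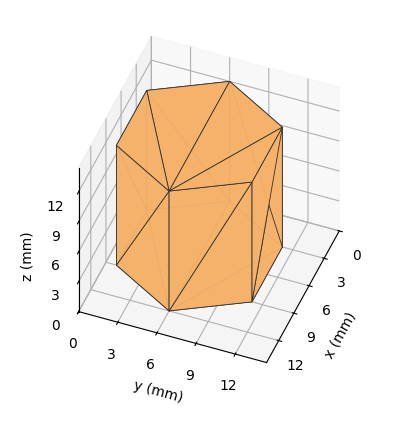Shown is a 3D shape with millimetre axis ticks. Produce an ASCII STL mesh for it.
Reading the render: the shape is a regular 6-sided prism (a cylinder approximated with 6 flat sides), circumscribed radius ≈ 6 mm, height ≈ 12 mm (dimensions read to the nearest mm from the axis ticks). For the STL, each face is triangulated and given an outward normal.

solid part
  facet normal 0.0000 0.0000 -1.0000
    outer loop
      vertex 3.000 11.196 0.000
      vertex 9.000 11.196 0.000
      vertex 12.000 6.000 0.000
    endloop
  endfacet
  facet normal 0.0000 0.0000 -1.0000
    outer loop
      vertex 0.000 6.000 0.000
      vertex 3.000 11.196 0.000
      vertex 12.000 6.000 0.000
    endloop
  endfacet
  facet normal 0.0000 0.0000 -1.0000
    outer loop
      vertex 3.000 0.804 0.000
      vertex 0.000 6.000 0.000
      vertex 12.000 6.000 0.000
    endloop
  endfacet
  facet normal 0.0000 0.0000 -1.0000
    outer loop
      vertex 9.000 0.804 0.000
      vertex 3.000 0.804 0.000
      vertex 12.000 6.000 0.000
    endloop
  endfacet
  facet normal 0.0000 0.0000 1.0000
    outer loop
      vertex 12.000 6.000 12.000
      vertex 9.000 11.196 12.000
      vertex 3.000 11.196 12.000
    endloop
  endfacet
  facet normal 0.0000 0.0000 1.0000
    outer loop
      vertex 12.000 6.000 12.000
      vertex 3.000 11.196 12.000
      vertex 0.000 6.000 12.000
    endloop
  endfacet
  facet normal 0.0000 0.0000 1.0000
    outer loop
      vertex 12.000 6.000 12.000
      vertex 0.000 6.000 12.000
      vertex 3.000 0.804 12.000
    endloop
  endfacet
  facet normal 0.0000 0.0000 1.0000
    outer loop
      vertex 12.000 6.000 12.000
      vertex 3.000 0.804 12.000
      vertex 9.000 0.804 12.000
    endloop
  endfacet
  facet normal 0.8660 0.5000 0.0000
    outer loop
      vertex 12.000 6.000 0.000
      vertex 9.000 11.196 0.000
      vertex 9.000 11.196 12.000
    endloop
  endfacet
  facet normal 0.8660 0.5000 0.0000
    outer loop
      vertex 12.000 6.000 0.000
      vertex 9.000 11.196 12.000
      vertex 12.000 6.000 12.000
    endloop
  endfacet
  facet normal 0.0000 1.0000 0.0000
    outer loop
      vertex 9.000 11.196 0.000
      vertex 3.000 11.196 0.000
      vertex 3.000 11.196 12.000
    endloop
  endfacet
  facet normal 0.0000 1.0000 0.0000
    outer loop
      vertex 9.000 11.196 0.000
      vertex 3.000 11.196 12.000
      vertex 9.000 11.196 12.000
    endloop
  endfacet
  facet normal -0.8660 0.5000 0.0000
    outer loop
      vertex 3.000 11.196 0.000
      vertex 0.000 6.000 0.000
      vertex 0.000 6.000 12.000
    endloop
  endfacet
  facet normal -0.8660 0.5000 0.0000
    outer loop
      vertex 3.000 11.196 0.000
      vertex 0.000 6.000 12.000
      vertex 3.000 11.196 12.000
    endloop
  endfacet
  facet normal -0.8660 -0.5000 0.0000
    outer loop
      vertex 0.000 6.000 0.000
      vertex 3.000 0.804 0.000
      vertex 3.000 0.804 12.000
    endloop
  endfacet
  facet normal -0.8660 -0.5000 0.0000
    outer loop
      vertex 0.000 6.000 0.000
      vertex 3.000 0.804 12.000
      vertex 0.000 6.000 12.000
    endloop
  endfacet
  facet normal 0.0000 -1.0000 0.0000
    outer loop
      vertex 3.000 0.804 0.000
      vertex 9.000 0.804 0.000
      vertex 9.000 0.804 12.000
    endloop
  endfacet
  facet normal 0.0000 -1.0000 0.0000
    outer loop
      vertex 3.000 0.804 0.000
      vertex 9.000 0.804 12.000
      vertex 3.000 0.804 12.000
    endloop
  endfacet
  facet normal 0.8660 -0.5000 0.0000
    outer loop
      vertex 9.000 0.804 0.000
      vertex 12.000 6.000 0.000
      vertex 12.000 6.000 12.000
    endloop
  endfacet
  facet normal 0.8660 -0.5000 0.0000
    outer loop
      vertex 9.000 0.804 0.000
      vertex 12.000 6.000 12.000
      vertex 9.000 0.804 12.000
    endloop
  endfacet
endsolid part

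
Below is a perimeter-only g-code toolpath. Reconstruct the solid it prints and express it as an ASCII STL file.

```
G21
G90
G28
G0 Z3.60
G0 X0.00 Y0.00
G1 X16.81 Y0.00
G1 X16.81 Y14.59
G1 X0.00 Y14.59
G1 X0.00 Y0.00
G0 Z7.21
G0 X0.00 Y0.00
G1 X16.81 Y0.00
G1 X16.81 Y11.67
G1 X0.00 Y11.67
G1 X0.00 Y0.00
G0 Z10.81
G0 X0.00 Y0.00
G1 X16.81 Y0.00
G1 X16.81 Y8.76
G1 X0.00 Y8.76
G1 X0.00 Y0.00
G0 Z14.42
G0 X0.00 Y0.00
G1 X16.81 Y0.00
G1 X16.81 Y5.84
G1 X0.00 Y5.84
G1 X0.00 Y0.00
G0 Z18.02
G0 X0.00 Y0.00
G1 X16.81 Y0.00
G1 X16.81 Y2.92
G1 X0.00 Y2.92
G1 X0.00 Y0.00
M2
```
solid part
  facet normal 0.0000 0.0000 -1.0000
    outer loop
      vertex 16.81 17.51 0.00
      vertex 16.81 0.00 0.00
      vertex 0.00 0.00 0.00
    endloop
  endfacet
  facet normal 0.0000 0.0000 -1.0000
    outer loop
      vertex 0.00 17.51 0.00
      vertex 16.81 17.51 0.00
      vertex 0.00 0.00 0.00
    endloop
  endfacet
  facet normal 0.0000 -1.0000 0.0000
    outer loop
      vertex 0.00 0.00 0.00
      vertex 16.81 0.00 0.00
      vertex 16.81 0.00 21.63
    endloop
  endfacet
  facet normal 0.0000 -1.0000 0.0000
    outer loop
      vertex 0.00 0.00 0.00
      vertex 16.81 0.00 21.63
      vertex 0.00 0.00 21.63
    endloop
  endfacet
  facet normal 0.0000 0.7772 0.6292
    outer loop
      vertex 0.00 0.00 21.63
      vertex 16.81 0.00 21.63
      vertex 16.81 17.51 0.00
    endloop
  endfacet
  facet normal 0.0000 0.7772 0.6292
    outer loop
      vertex 0.00 0.00 21.63
      vertex 16.81 17.51 0.00
      vertex 0.00 17.51 0.00
    endloop
  endfacet
  facet normal -1.0000 0.0000 0.0000
    outer loop
      vertex 0.00 0.00 21.63
      vertex 0.00 17.51 0.00
      vertex 0.00 0.00 0.00
    endloop
  endfacet
  facet normal 1.0000 0.0000 0.0000
    outer loop
      vertex 16.81 0.00 0.00
      vertex 16.81 17.51 0.00
      vertex 16.81 0.00 21.63
    endloop
  endfacet
endsolid part

The G0 Z moves step by Δz≈3.60 mm. The G1 loops shrink linearly with z, so the solid tapers from its base footprint up to z≈21.6. Closing with a flat bottom cap and the tapered top and triangulating gives 8 facets — a wedge (ramp): 16.8 × 17.5 mm base, rising to 21.6 mm along the y=0 edge and sloping linearly to z=0 at y=17.5.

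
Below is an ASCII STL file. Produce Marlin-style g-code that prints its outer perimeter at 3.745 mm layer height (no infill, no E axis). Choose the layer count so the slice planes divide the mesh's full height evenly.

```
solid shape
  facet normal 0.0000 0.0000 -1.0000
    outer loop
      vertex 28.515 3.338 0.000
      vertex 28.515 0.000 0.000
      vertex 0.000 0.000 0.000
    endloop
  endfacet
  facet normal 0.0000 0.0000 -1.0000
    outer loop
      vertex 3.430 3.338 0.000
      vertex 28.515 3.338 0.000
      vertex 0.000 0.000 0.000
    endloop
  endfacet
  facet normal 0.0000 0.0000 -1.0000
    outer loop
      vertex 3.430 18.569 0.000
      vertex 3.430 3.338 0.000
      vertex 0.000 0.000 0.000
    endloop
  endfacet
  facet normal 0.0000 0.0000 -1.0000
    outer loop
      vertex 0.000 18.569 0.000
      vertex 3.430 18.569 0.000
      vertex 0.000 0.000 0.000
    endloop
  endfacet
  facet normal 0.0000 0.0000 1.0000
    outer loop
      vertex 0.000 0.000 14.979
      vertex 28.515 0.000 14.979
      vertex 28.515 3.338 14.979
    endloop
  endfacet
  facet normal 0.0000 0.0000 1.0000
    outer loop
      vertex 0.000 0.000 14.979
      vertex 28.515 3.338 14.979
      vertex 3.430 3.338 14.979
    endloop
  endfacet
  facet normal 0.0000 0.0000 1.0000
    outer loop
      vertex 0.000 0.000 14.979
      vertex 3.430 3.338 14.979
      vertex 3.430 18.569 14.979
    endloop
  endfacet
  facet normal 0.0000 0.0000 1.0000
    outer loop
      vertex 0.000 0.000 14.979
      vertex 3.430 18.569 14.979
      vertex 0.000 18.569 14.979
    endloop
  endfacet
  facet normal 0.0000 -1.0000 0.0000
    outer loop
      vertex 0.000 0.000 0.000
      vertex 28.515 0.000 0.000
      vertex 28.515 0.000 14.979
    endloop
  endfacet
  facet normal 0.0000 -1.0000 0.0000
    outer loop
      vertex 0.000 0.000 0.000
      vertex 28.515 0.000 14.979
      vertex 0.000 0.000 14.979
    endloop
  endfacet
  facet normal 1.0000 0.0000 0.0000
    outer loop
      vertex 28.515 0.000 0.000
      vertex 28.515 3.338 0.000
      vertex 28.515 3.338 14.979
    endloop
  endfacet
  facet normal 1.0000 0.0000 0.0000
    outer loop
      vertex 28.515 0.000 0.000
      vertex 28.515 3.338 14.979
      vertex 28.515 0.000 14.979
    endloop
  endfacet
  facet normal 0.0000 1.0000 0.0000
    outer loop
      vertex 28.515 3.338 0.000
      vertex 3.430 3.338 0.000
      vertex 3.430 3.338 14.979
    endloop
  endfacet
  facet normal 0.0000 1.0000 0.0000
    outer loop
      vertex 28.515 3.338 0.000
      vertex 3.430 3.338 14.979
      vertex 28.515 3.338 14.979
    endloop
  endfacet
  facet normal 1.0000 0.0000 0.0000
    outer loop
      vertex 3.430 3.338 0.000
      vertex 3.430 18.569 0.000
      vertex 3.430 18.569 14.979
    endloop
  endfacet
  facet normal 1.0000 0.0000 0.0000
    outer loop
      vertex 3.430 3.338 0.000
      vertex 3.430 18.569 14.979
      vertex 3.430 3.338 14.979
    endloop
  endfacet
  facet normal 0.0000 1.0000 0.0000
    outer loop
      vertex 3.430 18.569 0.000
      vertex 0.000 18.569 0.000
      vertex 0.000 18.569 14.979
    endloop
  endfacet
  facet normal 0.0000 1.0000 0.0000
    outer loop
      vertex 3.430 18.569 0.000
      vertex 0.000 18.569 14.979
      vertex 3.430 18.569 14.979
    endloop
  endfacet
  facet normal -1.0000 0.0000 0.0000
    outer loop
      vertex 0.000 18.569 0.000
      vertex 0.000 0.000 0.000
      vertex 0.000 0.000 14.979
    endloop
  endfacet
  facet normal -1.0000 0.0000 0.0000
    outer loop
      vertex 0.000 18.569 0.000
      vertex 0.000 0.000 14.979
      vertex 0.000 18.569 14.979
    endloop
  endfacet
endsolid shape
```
; perimeter-only toolpath
G21 ; units = mm
G90 ; absolute positioning
G28 ; home
; layer 1
G0 Z3.745
G0 X0.000 Y0.000
G1 X28.515 Y0.000
G1 X28.515 Y3.338
G1 X3.430 Y3.338
G1 X3.430 Y18.569
G1 X0.000 Y18.569
G1 X0.000 Y0.000
; layer 2
G0 Z7.489
G0 X0.000 Y0.000
G1 X28.515 Y0.000
G1 X28.515 Y3.338
G1 X3.430 Y3.338
G1 X3.430 Y18.569
G1 X0.000 Y18.569
G1 X0.000 Y0.000
; layer 3
G0 Z11.234
G0 X0.000 Y0.000
G1 X28.515 Y0.000
G1 X28.515 Y3.338
G1 X3.430 Y3.338
G1 X3.430 Y18.569
G1 X0.000 Y18.569
G1 X0.000 Y0.000
; layer 4
G0 Z14.979
G0 X0.000 Y0.000
G1 X28.515 Y0.000
G1 X28.515 Y3.338
G1 X3.430 Y3.338
G1 X3.430 Y18.569
G1 X0.000 Y18.569
G1 X0.000 Y0.000
M2 ; end

The solid is an L-shaped prism: outer 28.5 × 18.6 mm, arm thicknesses ≈ 3.34 mm (horizontal) and 3.43 mm (vertical), extruded 15 mm in z. Slicing at Δz = 3.745 mm — 4 equal slices spanning the solid's height, so layer i sits at z = i·h/4 — gives 4 non-empty perimeters. Each is a 6-segment closed polygon; G0 lifts to the layer z and rapids to the start vertex, then G1 traces the edges.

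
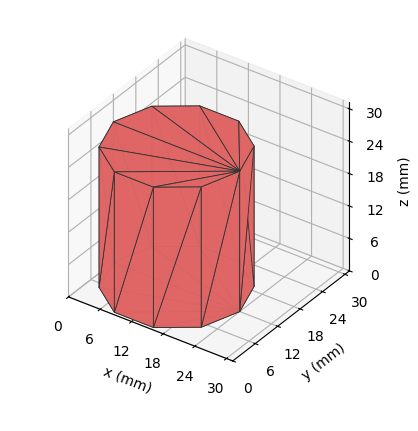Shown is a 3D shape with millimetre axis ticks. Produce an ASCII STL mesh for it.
Reading the render: the shape is a regular 10-sided prism (a cylinder approximated with 10 flat sides), circumscribed radius ≈ 12 mm, height ≈ 26 mm (dimensions read to the nearest mm from the axis ticks). For the STL, each face is triangulated and given an outward normal.

solid part
  facet normal 0.0000 0.0000 -1.0000
    outer loop
      vertex 15.708 23.413 0.000
      vertex 21.708 19.053 0.000
      vertex 24.000 12.000 0.000
    endloop
  endfacet
  facet normal 0.0000 0.0000 -1.0000
    outer loop
      vertex 8.292 23.413 0.000
      vertex 15.708 23.413 0.000
      vertex 24.000 12.000 0.000
    endloop
  endfacet
  facet normal 0.0000 0.0000 -1.0000
    outer loop
      vertex 2.292 19.053 0.000
      vertex 8.292 23.413 0.000
      vertex 24.000 12.000 0.000
    endloop
  endfacet
  facet normal 0.0000 0.0000 -1.0000
    outer loop
      vertex 0.000 12.000 0.000
      vertex 2.292 19.053 0.000
      vertex 24.000 12.000 0.000
    endloop
  endfacet
  facet normal 0.0000 0.0000 -1.0000
    outer loop
      vertex 2.292 4.947 0.000
      vertex 0.000 12.000 0.000
      vertex 24.000 12.000 0.000
    endloop
  endfacet
  facet normal 0.0000 0.0000 -1.0000
    outer loop
      vertex 8.292 0.587 0.000
      vertex 2.292 4.947 0.000
      vertex 24.000 12.000 0.000
    endloop
  endfacet
  facet normal 0.0000 0.0000 -1.0000
    outer loop
      vertex 15.708 0.587 0.000
      vertex 8.292 0.587 0.000
      vertex 24.000 12.000 0.000
    endloop
  endfacet
  facet normal 0.0000 0.0000 -1.0000
    outer loop
      vertex 21.708 4.947 0.000
      vertex 15.708 0.587 0.000
      vertex 24.000 12.000 0.000
    endloop
  endfacet
  facet normal 0.0000 0.0000 1.0000
    outer loop
      vertex 24.000 12.000 26.000
      vertex 21.708 19.053 26.000
      vertex 15.708 23.413 26.000
    endloop
  endfacet
  facet normal 0.0000 0.0000 1.0000
    outer loop
      vertex 24.000 12.000 26.000
      vertex 15.708 23.413 26.000
      vertex 8.292 23.413 26.000
    endloop
  endfacet
  facet normal 0.0000 0.0000 1.0000
    outer loop
      vertex 24.000 12.000 26.000
      vertex 8.292 23.413 26.000
      vertex 2.292 19.053 26.000
    endloop
  endfacet
  facet normal 0.0000 0.0000 1.0000
    outer loop
      vertex 24.000 12.000 26.000
      vertex 2.292 19.053 26.000
      vertex 0.000 12.000 26.000
    endloop
  endfacet
  facet normal 0.0000 0.0000 1.0000
    outer loop
      vertex 24.000 12.000 26.000
      vertex 0.000 12.000 26.000
      vertex 2.292 4.947 26.000
    endloop
  endfacet
  facet normal 0.0000 0.0000 1.0000
    outer loop
      vertex 24.000 12.000 26.000
      vertex 2.292 4.947 26.000
      vertex 8.292 0.587 26.000
    endloop
  endfacet
  facet normal 0.0000 0.0000 1.0000
    outer loop
      vertex 24.000 12.000 26.000
      vertex 8.292 0.587 26.000
      vertex 15.708 0.587 26.000
    endloop
  endfacet
  facet normal 0.0000 0.0000 1.0000
    outer loop
      vertex 24.000 12.000 26.000
      vertex 15.708 0.587 26.000
      vertex 21.708 4.947 26.000
    endloop
  endfacet
  facet normal 0.9510 0.3091 0.0000
    outer loop
      vertex 24.000 12.000 0.000
      vertex 21.708 19.053 0.000
      vertex 21.708 19.053 26.000
    endloop
  endfacet
  facet normal 0.9510 0.3091 0.0000
    outer loop
      vertex 24.000 12.000 0.000
      vertex 21.708 19.053 26.000
      vertex 24.000 12.000 26.000
    endloop
  endfacet
  facet normal 0.5879 0.8090 0.0000
    outer loop
      vertex 21.708 19.053 0.000
      vertex 15.708 23.413 0.000
      vertex 15.708 23.413 26.000
    endloop
  endfacet
  facet normal 0.5879 0.8090 0.0000
    outer loop
      vertex 21.708 19.053 0.000
      vertex 15.708 23.413 26.000
      vertex 21.708 19.053 26.000
    endloop
  endfacet
  facet normal 0.0000 1.0000 0.0000
    outer loop
      vertex 15.708 23.413 0.000
      vertex 8.292 23.413 0.000
      vertex 8.292 23.413 26.000
    endloop
  endfacet
  facet normal 0.0000 1.0000 0.0000
    outer loop
      vertex 15.708 23.413 0.000
      vertex 8.292 23.413 26.000
      vertex 15.708 23.413 26.000
    endloop
  endfacet
  facet normal -0.5879 0.8090 0.0000
    outer loop
      vertex 8.292 23.413 0.000
      vertex 2.292 19.053 0.000
      vertex 2.292 19.053 26.000
    endloop
  endfacet
  facet normal -0.5879 0.8090 0.0000
    outer loop
      vertex 8.292 23.413 0.000
      vertex 2.292 19.053 26.000
      vertex 8.292 23.413 26.000
    endloop
  endfacet
  facet normal -0.9510 0.3091 0.0000
    outer loop
      vertex 2.292 19.053 0.000
      vertex 0.000 12.000 0.000
      vertex 0.000 12.000 26.000
    endloop
  endfacet
  facet normal -0.9510 0.3091 0.0000
    outer loop
      vertex 2.292 19.053 0.000
      vertex 0.000 12.000 26.000
      vertex 2.292 19.053 26.000
    endloop
  endfacet
  facet normal -0.9510 -0.3091 0.0000
    outer loop
      vertex 0.000 12.000 0.000
      vertex 2.292 4.947 0.000
      vertex 2.292 4.947 26.000
    endloop
  endfacet
  facet normal -0.9510 -0.3091 0.0000
    outer loop
      vertex 0.000 12.000 0.000
      vertex 2.292 4.947 26.000
      vertex 0.000 12.000 26.000
    endloop
  endfacet
  facet normal -0.5879 -0.8090 0.0000
    outer loop
      vertex 2.292 4.947 0.000
      vertex 8.292 0.587 0.000
      vertex 8.292 0.587 26.000
    endloop
  endfacet
  facet normal -0.5879 -0.8090 0.0000
    outer loop
      vertex 2.292 4.947 0.000
      vertex 8.292 0.587 26.000
      vertex 2.292 4.947 26.000
    endloop
  endfacet
  facet normal 0.0000 -1.0000 0.0000
    outer loop
      vertex 8.292 0.587 0.000
      vertex 15.708 0.587 0.000
      vertex 15.708 0.587 26.000
    endloop
  endfacet
  facet normal 0.0000 -1.0000 0.0000
    outer loop
      vertex 8.292 0.587 0.000
      vertex 15.708 0.587 26.000
      vertex 8.292 0.587 26.000
    endloop
  endfacet
  facet normal 0.5879 -0.8090 0.0000
    outer loop
      vertex 15.708 0.587 0.000
      vertex 21.708 4.947 0.000
      vertex 21.708 4.947 26.000
    endloop
  endfacet
  facet normal 0.5879 -0.8090 0.0000
    outer loop
      vertex 15.708 0.587 0.000
      vertex 21.708 4.947 26.000
      vertex 15.708 0.587 26.000
    endloop
  endfacet
  facet normal 0.9510 -0.3091 0.0000
    outer loop
      vertex 21.708 4.947 0.000
      vertex 24.000 12.000 0.000
      vertex 24.000 12.000 26.000
    endloop
  endfacet
  facet normal 0.9510 -0.3091 0.0000
    outer loop
      vertex 21.708 4.947 0.000
      vertex 24.000 12.000 26.000
      vertex 21.708 4.947 26.000
    endloop
  endfacet
endsolid part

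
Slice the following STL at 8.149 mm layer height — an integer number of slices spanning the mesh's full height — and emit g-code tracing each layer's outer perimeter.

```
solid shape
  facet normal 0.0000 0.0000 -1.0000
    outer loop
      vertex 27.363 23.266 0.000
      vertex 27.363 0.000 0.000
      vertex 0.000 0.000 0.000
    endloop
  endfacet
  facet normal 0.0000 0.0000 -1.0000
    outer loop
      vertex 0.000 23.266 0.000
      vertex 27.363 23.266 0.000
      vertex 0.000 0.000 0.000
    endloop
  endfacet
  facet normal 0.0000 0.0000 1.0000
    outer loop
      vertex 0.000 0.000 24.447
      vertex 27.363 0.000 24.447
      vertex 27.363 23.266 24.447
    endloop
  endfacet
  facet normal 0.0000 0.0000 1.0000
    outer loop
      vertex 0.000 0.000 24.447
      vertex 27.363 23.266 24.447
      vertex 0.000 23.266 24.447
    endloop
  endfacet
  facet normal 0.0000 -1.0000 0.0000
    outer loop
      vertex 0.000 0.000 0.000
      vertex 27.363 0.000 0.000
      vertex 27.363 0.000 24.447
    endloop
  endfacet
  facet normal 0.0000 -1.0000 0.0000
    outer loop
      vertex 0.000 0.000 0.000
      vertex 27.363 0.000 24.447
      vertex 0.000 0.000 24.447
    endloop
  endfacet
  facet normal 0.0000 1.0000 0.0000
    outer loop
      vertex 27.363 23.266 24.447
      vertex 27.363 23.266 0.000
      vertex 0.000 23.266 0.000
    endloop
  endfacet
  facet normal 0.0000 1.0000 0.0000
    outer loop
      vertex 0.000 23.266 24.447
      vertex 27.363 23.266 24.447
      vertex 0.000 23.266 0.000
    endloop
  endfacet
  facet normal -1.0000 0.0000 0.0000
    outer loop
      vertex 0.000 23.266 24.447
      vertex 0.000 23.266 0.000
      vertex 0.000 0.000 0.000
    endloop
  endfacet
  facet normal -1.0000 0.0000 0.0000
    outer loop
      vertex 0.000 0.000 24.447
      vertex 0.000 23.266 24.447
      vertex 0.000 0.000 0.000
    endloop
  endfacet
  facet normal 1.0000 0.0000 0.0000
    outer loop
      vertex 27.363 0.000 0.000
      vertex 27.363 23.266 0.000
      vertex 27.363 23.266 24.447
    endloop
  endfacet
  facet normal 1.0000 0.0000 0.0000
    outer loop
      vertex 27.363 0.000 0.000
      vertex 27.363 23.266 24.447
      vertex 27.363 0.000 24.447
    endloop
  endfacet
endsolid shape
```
; perimeter-only toolpath
G21 ; units = mm
G90 ; absolute positioning
G28 ; home
; layer 1
G0 Z8.149
G0 X0.000 Y0.000
G1 X27.363 Y0.000
G1 X27.363 Y23.266
G1 X0.000 Y23.266
G1 X0.000 Y0.000
; layer 2
G0 Z16.298
G0 X0.000 Y0.000
G1 X27.363 Y0.000
G1 X27.363 Y23.266
G1 X0.000 Y23.266
G1 X0.000 Y0.000
; layer 3
G0 Z24.447
G0 X0.000 Y0.000
G1 X27.363 Y0.000
G1 X27.363 Y23.266
G1 X0.000 Y23.266
G1 X0.000 Y0.000
M2 ; end

The solid is a rectangular box, roughly 27.4 × 23.3 mm footprint and 24.4 mm tall. Slicing at Δz = 8.149 mm — 3 equal slices spanning the solid's height, so layer i sits at z = i·h/3 — gives 3 non-empty perimeters. Each is a 4-segment closed polygon; G0 lifts to the layer z and rapids to the start vertex, then G1 traces the edges.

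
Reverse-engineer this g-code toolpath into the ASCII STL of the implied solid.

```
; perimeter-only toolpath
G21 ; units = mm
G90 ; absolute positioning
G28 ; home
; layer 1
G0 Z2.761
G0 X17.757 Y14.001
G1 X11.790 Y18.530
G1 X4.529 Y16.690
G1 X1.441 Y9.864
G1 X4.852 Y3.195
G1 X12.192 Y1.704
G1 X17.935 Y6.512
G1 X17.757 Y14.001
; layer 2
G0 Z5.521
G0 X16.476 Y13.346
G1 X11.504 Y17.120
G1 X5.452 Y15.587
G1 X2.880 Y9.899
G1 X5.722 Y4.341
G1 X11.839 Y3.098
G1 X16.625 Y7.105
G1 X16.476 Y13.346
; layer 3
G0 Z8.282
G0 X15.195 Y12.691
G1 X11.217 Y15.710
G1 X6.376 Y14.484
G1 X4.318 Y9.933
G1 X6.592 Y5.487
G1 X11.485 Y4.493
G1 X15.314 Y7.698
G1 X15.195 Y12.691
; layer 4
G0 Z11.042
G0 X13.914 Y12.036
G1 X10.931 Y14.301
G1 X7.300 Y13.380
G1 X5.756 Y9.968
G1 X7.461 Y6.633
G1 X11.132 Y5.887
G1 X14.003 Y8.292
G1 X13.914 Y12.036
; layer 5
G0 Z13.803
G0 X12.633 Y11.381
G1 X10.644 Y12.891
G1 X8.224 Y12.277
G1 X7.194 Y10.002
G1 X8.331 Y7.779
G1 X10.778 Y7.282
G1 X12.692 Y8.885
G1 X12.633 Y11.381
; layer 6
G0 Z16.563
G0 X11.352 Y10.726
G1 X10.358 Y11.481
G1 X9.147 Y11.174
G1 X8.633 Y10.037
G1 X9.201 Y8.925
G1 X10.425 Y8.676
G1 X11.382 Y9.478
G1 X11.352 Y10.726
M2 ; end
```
solid part
  facet normal 0.0000 0.0000 -1.0000
    outer loop
      vertex 3.605 17.793 0.000
      vertex 12.077 19.940 0.000
      vertex 19.038 14.656 0.000
    endloop
  endfacet
  facet normal 0.0000 0.0000 -1.0000
    outer loop
      vertex 0.003 9.830 0.000
      vertex 3.605 17.793 0.000
      vertex 19.038 14.656 0.000
    endloop
  endfacet
  facet normal 0.0000 0.0000 -1.0000
    outer loop
      vertex 3.982 2.049 0.000
      vertex 0.003 9.830 0.000
      vertex 19.038 14.656 0.000
    endloop
  endfacet
  facet normal 0.0000 0.0000 -1.0000
    outer loop
      vertex 12.546 0.309 0.000
      vertex 3.982 2.049 0.000
      vertex 19.038 14.656 0.000
    endloop
  endfacet
  facet normal 0.0000 0.0000 -1.0000
    outer loop
      vertex 19.246 5.919 0.000
      vertex 12.546 0.309 0.000
      vertex 19.038 14.656 0.000
    endloop
  endfacet
  facet normal 0.5473 0.7210 0.4250
    outer loop
      vertex 19.038 14.656 0.000
      vertex 12.077 19.940 0.000
      vertex 10.071 10.071 19.324
    endloop
  endfacet
  facet normal -0.2224 0.8774 0.4250
    outer loop
      vertex 12.077 19.940 0.000
      vertex 3.605 17.793 0.000
      vertex 10.071 10.071 19.324
    endloop
  endfacet
  facet normal -0.8247 0.3731 0.4250
    outer loop
      vertex 3.605 17.793 0.000
      vertex 0.003 9.830 0.000
      vertex 10.071 10.071 19.324
    endloop
  endfacet
  facet normal -0.8059 -0.4121 0.4250
    outer loop
      vertex 0.003 9.830 0.000
      vertex 3.982 2.049 0.000
      vertex 10.071 10.071 19.324
    endloop
  endfacet
  facet normal -0.1802 -0.8871 0.4250
    outer loop
      vertex 3.982 2.049 0.000
      vertex 12.546 0.309 0.000
      vertex 10.071 10.071 19.324
    endloop
  endfacet
  facet normal 0.5811 -0.6940 0.4250
    outer loop
      vertex 12.546 0.309 0.000
      vertex 19.246 5.919 0.000
      vertex 10.071 10.071 19.324
    endloop
  endfacet
  facet normal 0.9049 0.0215 0.4250
    outer loop
      vertex 19.246 5.919 0.000
      vertex 19.038 14.656 0.000
      vertex 10.071 10.071 19.324
    endloop
  endfacet
endsolid part

The G0 Z moves step by Δz≈2.761 mm. The G1 loops shrink linearly with z, so the solid tapers from its base footprint up to z≈19.3. Closing with a flat bottom cap and the tapered top and triangulating gives 12 facets — a regular 7-sided pyramid, base circumscribed radius ≈ 10.1 mm, apex at z ≈ 19.3 mm.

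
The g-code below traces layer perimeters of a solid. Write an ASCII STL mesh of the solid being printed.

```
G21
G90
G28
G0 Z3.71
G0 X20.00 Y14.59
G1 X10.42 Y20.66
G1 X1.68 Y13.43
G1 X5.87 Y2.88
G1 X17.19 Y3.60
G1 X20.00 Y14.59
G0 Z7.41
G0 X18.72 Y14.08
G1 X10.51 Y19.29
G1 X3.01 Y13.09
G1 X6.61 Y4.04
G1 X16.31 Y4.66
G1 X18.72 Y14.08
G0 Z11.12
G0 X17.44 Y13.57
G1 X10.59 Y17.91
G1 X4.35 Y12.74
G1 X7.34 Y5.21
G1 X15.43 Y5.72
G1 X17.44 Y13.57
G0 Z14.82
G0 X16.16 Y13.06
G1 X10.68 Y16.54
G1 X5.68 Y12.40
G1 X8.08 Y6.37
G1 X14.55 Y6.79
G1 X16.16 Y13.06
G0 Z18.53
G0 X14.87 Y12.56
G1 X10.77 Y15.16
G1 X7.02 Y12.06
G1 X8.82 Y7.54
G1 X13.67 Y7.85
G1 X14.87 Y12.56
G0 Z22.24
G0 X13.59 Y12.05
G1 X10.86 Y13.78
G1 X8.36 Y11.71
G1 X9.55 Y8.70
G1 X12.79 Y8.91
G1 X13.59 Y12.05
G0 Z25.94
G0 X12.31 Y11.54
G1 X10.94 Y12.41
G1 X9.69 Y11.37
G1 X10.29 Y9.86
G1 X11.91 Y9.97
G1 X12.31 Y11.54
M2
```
solid part
  facet normal 0.0000 0.0000 -1.0000
    outer loop
      vertex 0.34 13.77 0.00
      vertex 10.33 22.04 0.00
      vertex 21.28 15.10 0.00
    endloop
  endfacet
  facet normal 0.0000 0.0000 -1.0000
    outer loop
      vertex 5.13 1.71 0.00
      vertex 0.34 13.77 0.00
      vertex 21.28 15.10 0.00
    endloop
  endfacet
  facet normal 0.0000 0.0000 -1.0000
    outer loop
      vertex 18.07 2.54 0.00
      vertex 5.13 1.71 0.00
      vertex 21.28 15.10 0.00
    endloop
  endfacet
  facet normal 0.5126 0.8088 0.2882
    outer loop
      vertex 21.28 15.10 0.00
      vertex 10.33 22.04 0.00
      vertex 11.03 11.03 29.65
    endloop
  endfacet
  facet normal -0.6106 0.7376 0.2883
    outer loop
      vertex 10.33 22.04 0.00
      vertex 0.34 13.77 0.00
      vertex 11.03 11.03 29.65
    endloop
  endfacet
  facet normal -0.8899 -0.3535 0.2882
    outer loop
      vertex 0.34 13.77 0.00
      vertex 5.13 1.71 0.00
      vertex 11.03 11.03 29.65
    endloop
  endfacet
  facet normal 0.0613 -0.9556 0.2882
    outer loop
      vertex 5.13 1.71 0.00
      vertex 18.07 2.54 0.00
      vertex 11.03 11.03 29.65
    endloop
  endfacet
  facet normal 0.9278 -0.2371 0.2882
    outer loop
      vertex 18.07 2.54 0.00
      vertex 21.28 15.10 0.00
      vertex 11.03 11.03 29.65
    endloop
  endfacet
endsolid part

The G0 Z moves step by Δz≈3.71 mm. The G1 loops shrink linearly with z, so the solid tapers from its base footprint up to z≈29.6. Closing with a flat bottom cap and the tapered top and triangulating gives 8 facets — a regular 5-sided pyramid, base circumscribed radius ≈ 11 mm, apex at z ≈ 29.6 mm.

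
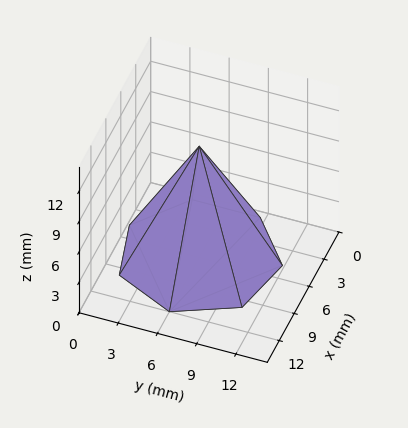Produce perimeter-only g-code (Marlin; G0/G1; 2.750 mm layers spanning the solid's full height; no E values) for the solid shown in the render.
Reading the render: the shape is a regular 7-sided pyramid, base circumscribed radius ≈ 6 mm, apex at z ≈ 11 mm (dimensions read to the nearest mm from the axis ticks). For the g-code, the solid's height is divided into equal slices at the stated Δz and each level perimeter traced with G1 moves after a G0 lift.

; perimeter-only toolpath
G21 ; units = mm
G90 ; absolute positioning
G28 ; home
; layer 1
G0 Z2.750
G0 X10.500 Y6.000
G1 X8.806 Y9.518
G1 X4.999 Y10.387
G1 X1.946 Y7.952
G1 X1.946 Y4.048
G1 X4.999 Y1.613
G1 X8.806 Y2.482
G1 X10.500 Y6.000
; layer 2
G0 Z5.500
G0 X9.000 Y6.000
G1 X7.870 Y8.346
G1 X5.332 Y8.925
G1 X3.297 Y7.301
G1 X3.297 Y4.699
G1 X5.332 Y3.075
G1 X7.870 Y3.655
G1 X9.000 Y6.000
; layer 3
G0 Z8.250
G0 X7.500 Y6.000
G1 X6.935 Y7.173
G1 X5.666 Y7.463
G1 X4.649 Y6.651
G1 X4.649 Y5.349
G1 X5.666 Y4.537
G1 X6.935 Y4.827
G1 X7.500 Y6.000
M2 ; end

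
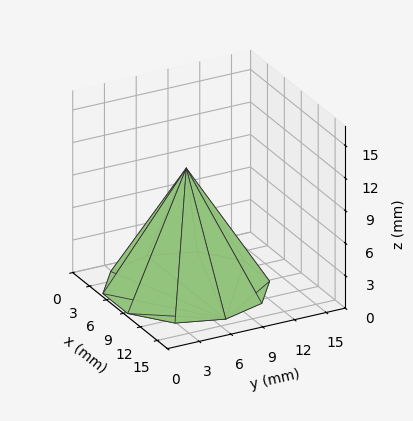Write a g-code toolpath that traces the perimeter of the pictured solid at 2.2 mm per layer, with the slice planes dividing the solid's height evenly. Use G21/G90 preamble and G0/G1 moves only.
Reading the render: the shape is a regular 10-sided pyramid, base circumscribed radius ≈ 7 mm, apex at z ≈ 11 mm (dimensions read to the nearest mm from the axis ticks). For the g-code, the solid's height is divided into equal slices at the stated Δz and each level perimeter traced with G1 moves after a G0 lift.

; perimeter-only toolpath
G21 ; units = mm
G90 ; absolute positioning
G28 ; home
; layer 1
G0 Z2.2
G0 X12.6 Y7.0
G1 X11.6 Y10.3
G1 X8.8 Y12.4
G1 X5.2 Y12.4
G1 X2.4 Y10.3
G1 X1.4 Y7.0
G1 X2.4 Y3.7
G1 X5.2 Y1.6
G1 X8.8 Y1.6
G1 X11.6 Y3.7
G1 X12.6 Y7.0
; layer 2
G0 Z4.4
G0 X11.2 Y7.0
G1 X10.4 Y9.5
G1 X8.3 Y11.0
G1 X5.7 Y11.0
G1 X3.6 Y9.5
G1 X2.8 Y7.0
G1 X3.6 Y4.5
G1 X5.7 Y3.0
G1 X8.3 Y3.0
G1 X10.4 Y4.5
G1 X11.2 Y7.0
; layer 3
G0 Z6.6
G0 X9.8 Y7.0
G1 X9.3 Y8.6
G1 X7.9 Y9.7
G1 X6.1 Y9.7
G1 X4.7 Y8.6
G1 X4.2 Y7.0
G1 X4.7 Y5.4
G1 X6.1 Y4.3
G1 X7.9 Y4.3
G1 X9.3 Y5.4
G1 X9.8 Y7.0
; layer 4
G0 Z8.8
G0 X8.4 Y7.0
G1 X8.1 Y7.8
G1 X7.4 Y8.3
G1 X6.6 Y8.3
G1 X5.9 Y7.8
G1 X5.6 Y7.0
G1 X5.9 Y6.2
G1 X6.6 Y5.7
G1 X7.4 Y5.7
G1 X8.1 Y6.2
G1 X8.4 Y7.0
M2 ; end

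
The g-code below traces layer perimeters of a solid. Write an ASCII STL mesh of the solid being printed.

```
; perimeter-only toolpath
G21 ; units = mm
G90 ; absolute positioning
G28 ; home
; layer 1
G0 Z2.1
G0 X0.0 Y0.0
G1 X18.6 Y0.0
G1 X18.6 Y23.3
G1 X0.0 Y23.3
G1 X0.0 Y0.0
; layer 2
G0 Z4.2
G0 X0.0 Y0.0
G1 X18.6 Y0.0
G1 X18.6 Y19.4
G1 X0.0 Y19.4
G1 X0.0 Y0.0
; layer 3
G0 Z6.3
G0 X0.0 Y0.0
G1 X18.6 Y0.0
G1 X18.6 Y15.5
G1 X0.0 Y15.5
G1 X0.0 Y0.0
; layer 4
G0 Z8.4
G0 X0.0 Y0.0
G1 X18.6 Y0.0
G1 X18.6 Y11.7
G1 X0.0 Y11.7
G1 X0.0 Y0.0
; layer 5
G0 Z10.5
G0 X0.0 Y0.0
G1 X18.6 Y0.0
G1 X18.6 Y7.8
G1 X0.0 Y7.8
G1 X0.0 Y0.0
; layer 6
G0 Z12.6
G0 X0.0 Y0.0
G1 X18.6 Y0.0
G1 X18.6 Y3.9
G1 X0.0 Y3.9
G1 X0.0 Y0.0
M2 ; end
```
solid part
  facet normal 0.0000 0.0000 -1.0000
    outer loop
      vertex 18.6 27.2 0.0
      vertex 18.6 0.0 0.0
      vertex 0.0 0.0 0.0
    endloop
  endfacet
  facet normal 0.0000 0.0000 -1.0000
    outer loop
      vertex 0.0 27.2 0.0
      vertex 18.6 27.2 0.0
      vertex 0.0 0.0 0.0
    endloop
  endfacet
  facet normal 0.0000 -1.0000 0.0000
    outer loop
      vertex 0.0 0.0 0.0
      vertex 18.6 0.0 0.0
      vertex 18.6 0.0 14.7
    endloop
  endfacet
  facet normal 0.0000 -1.0000 0.0000
    outer loop
      vertex 0.0 0.0 0.0
      vertex 18.6 0.0 14.7
      vertex 0.0 0.0 14.7
    endloop
  endfacet
  facet normal 0.0000 0.4754 0.8797
    outer loop
      vertex 0.0 0.0 14.7
      vertex 18.6 0.0 14.7
      vertex 18.6 27.2 0.0
    endloop
  endfacet
  facet normal 0.0000 0.4754 0.8797
    outer loop
      vertex 0.0 0.0 14.7
      vertex 18.6 27.2 0.0
      vertex 0.0 27.2 0.0
    endloop
  endfacet
  facet normal -1.0000 0.0000 0.0000
    outer loop
      vertex 0.0 0.0 14.7
      vertex 0.0 27.2 0.0
      vertex 0.0 0.0 0.0
    endloop
  endfacet
  facet normal 1.0000 0.0000 0.0000
    outer loop
      vertex 18.6 0.0 0.0
      vertex 18.6 27.2 0.0
      vertex 18.6 0.0 14.7
    endloop
  endfacet
endsolid part

The G0 Z moves step by Δz≈2.1 mm. The G1 loops shrink linearly with z, so the solid tapers from its base footprint up to z≈14.7. Closing with a flat bottom cap and the tapered top and triangulating gives 8 facets — a wedge (ramp): 18.6 × 27.2 mm base, rising to 14.7 mm along the y=0 edge and sloping linearly to z=0 at y=27.2.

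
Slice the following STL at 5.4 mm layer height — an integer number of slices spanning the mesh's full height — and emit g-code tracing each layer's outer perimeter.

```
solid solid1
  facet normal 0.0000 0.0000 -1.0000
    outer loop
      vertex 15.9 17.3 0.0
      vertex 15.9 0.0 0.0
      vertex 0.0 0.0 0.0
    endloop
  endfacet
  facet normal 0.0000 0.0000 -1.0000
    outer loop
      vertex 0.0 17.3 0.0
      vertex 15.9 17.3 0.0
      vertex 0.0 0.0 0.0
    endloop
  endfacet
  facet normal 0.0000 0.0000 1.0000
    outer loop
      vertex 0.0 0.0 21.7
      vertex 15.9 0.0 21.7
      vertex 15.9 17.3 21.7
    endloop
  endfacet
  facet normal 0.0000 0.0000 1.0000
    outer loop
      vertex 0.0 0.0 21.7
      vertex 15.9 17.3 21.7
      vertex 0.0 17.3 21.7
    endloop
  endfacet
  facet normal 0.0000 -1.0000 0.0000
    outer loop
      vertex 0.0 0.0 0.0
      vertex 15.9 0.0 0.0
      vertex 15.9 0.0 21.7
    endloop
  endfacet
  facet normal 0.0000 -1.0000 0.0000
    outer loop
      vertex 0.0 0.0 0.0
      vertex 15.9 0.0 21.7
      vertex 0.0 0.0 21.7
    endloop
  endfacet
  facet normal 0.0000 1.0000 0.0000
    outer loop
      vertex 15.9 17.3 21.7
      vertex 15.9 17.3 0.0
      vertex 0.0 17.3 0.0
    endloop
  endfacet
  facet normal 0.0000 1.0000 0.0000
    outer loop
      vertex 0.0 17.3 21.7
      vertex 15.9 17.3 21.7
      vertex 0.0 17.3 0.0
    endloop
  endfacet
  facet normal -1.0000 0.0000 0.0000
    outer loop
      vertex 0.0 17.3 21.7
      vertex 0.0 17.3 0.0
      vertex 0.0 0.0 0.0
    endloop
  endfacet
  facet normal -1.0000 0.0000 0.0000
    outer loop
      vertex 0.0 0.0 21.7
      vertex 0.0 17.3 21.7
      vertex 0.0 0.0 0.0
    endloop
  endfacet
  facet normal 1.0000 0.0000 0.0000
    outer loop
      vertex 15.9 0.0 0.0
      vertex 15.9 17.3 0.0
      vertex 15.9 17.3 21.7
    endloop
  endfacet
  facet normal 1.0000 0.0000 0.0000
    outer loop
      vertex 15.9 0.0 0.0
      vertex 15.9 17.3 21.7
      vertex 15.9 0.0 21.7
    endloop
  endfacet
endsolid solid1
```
; perimeter-only toolpath
G21 ; units = mm
G90 ; absolute positioning
G28 ; home
; layer 1
G0 Z5.4
G0 X0.0 Y0.0
G1 X15.9 Y0.0
G1 X15.9 Y17.3
G1 X0.0 Y17.3
G1 X0.0 Y0.0
; layer 2
G0 Z10.8
G0 X0.0 Y0.0
G1 X15.9 Y0.0
G1 X15.9 Y17.3
G1 X0.0 Y17.3
G1 X0.0 Y0.0
; layer 3
G0 Z16.3
G0 X0.0 Y0.0
G1 X15.9 Y0.0
G1 X15.9 Y17.3
G1 X0.0 Y17.3
G1 X0.0 Y0.0
; layer 4
G0 Z21.7
G0 X0.0 Y0.0
G1 X15.9 Y0.0
G1 X15.9 Y17.3
G1 X0.0 Y17.3
G1 X0.0 Y0.0
M2 ; end

The solid is a rectangular box, roughly 15.9 × 17.3 mm footprint and 21.7 mm tall. Slicing at Δz = 5.4 mm — 4 equal slices spanning the solid's height, so layer i sits at z = i·h/4 — gives 4 non-empty perimeters. Each is a 4-segment closed polygon; G0 lifts to the layer z and rapids to the start vertex, then G1 traces the edges.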